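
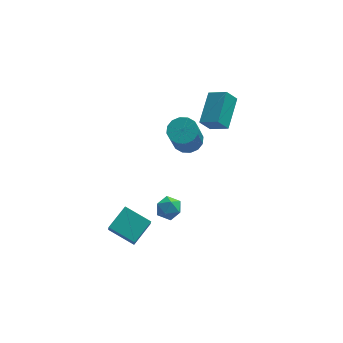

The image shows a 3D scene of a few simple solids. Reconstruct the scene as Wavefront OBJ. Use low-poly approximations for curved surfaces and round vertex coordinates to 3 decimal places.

v 0.613 0.832 2.977
v 1.274 1.173 3.297
v 0.888 0.21 5.123
v 0.227 -0.132 4.803
v 0.964 1.444 3.374
v 0.578 0.481 5.2
v 0.559 1.551 3.345
v 0.173 0.588 5.171
v 0.169 1.465 3.218
v -0.217 0.502 5.043
v -0.102 1.209 3.025
v -0.488 0.246 4.851
v -0.182 0.852 2.82
v -0.567 -0.111 4.646
v -0.048 0.49 2.657
v -0.434 -0.473 4.483
v 0.262 0.219 2.58
v -0.124 -0.744 4.406
v 0.667 0.112 2.609
v 0.281 -0.851 4.435
v 1.057 0.198 2.737
v 0.671 -0.765 4.562
v 1.328 0.454 2.929
v 0.942 -0.509 4.755
v 1.407 0.811 3.134
v 1.022 -0.152 4.96
v -1.284 -2.704 1.524
v -0.569 -2.604 1.45
v -1.091 -3.796 1.91
v -0.376 -3.696 1.836
v -0.742 -3.337 2.35
v -0.861 -2.663 2.112
v -0.799 -3.737 1.248
v -0.918 -3.063 1.01
v -0.27 -3.243 1.28
v -0.234 -2.995 1.961
v -1.426 -3.405 1.399
v -1.39 -3.157 2.08
v 2.071 3.011 1.466
v 1.49 2.897 2.235
v 2.773 4.712 2.248
v 2.192 4.599 3.017
v 2.928 2.401 2.023
v 2.347 2.288 2.792
v 3.63 4.103 2.805
v 3.049 3.989 3.574
v -2.436 -1.739 -2.987
v -2.446 -2.195 -2.258
v -3.663 -0.874 -2.461
v -3.672 -1.33 -1.732
v -1.488 -0.77 -2.368
v -1.497 -1.226 -1.639
v -2.714 0.095 -1.842
v -2.724 -0.361 -1.113
f 2 1 5
f 2 5 3
f 3 5 6
f 3 6 4
f 5 1 7
f 5 7 6
f 6 7 8
f 6 8 4
f 7 1 9
f 7 9 8
f 8 9 10
f 8 10 4
f 9 1 11
f 9 11 10
f 10 11 12
f 10 12 4
f 11 1 13
f 11 13 12
f 12 13 14
f 12 14 4
f 13 1 15
f 13 15 14
f 14 15 16
f 14 16 4
f 15 1 17
f 15 17 16
f 16 17 18
f 16 18 4
f 17 1 19
f 17 19 18
f 18 19 20
f 18 20 4
f 19 1 21
f 19 21 20
f 20 21 22
f 20 22 4
f 21 1 23
f 21 23 22
f 22 23 24
f 22 24 4
f 23 1 25
f 23 25 24
f 24 25 26
f 24 26 4
f 25 1 2
f 25 2 26
f 26 2 3
f 26 3 4
f 27 38 32
f 27 32 28
f 27 28 34
f 27 34 37
f 27 37 38
f 28 32 36
f 32 38 31
f 38 37 29
f 37 34 33
f 34 28 35
f 30 36 31
f 30 31 29
f 30 29 33
f 30 33 35
f 30 35 36
f 31 36 32
f 29 31 38
f 33 29 37
f 35 33 34
f 36 35 28
f 40 42 39
f 43 40 39
f 39 42 41
f 41 43 39
f 40 46 42
f 44 40 43
f 44 46 40
f 42 46 41
f 45 43 41
f 41 46 45
f 45 44 43
f 46 44 45
f 48 50 47
f 51 48 47
f 47 50 49
f 49 51 47
f 48 54 50
f 52 48 51
f 52 54 48
f 50 54 49
f 53 51 49
f 49 54 53
f 53 52 51
f 54 52 53



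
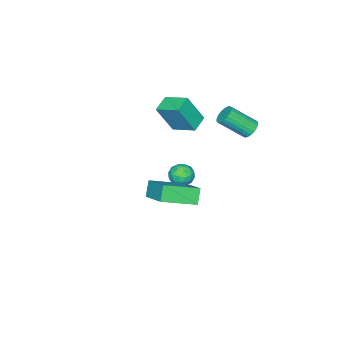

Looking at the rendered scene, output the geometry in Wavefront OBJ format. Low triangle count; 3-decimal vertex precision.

v -1.86 -2.39 -2.532
v -1.594 -2.743 -3.172
v -2.826 -3.197 -2.488
v -2.56 -3.55 -3.128
v -2.166 -3.609 -2.46
v -1.57 -3.111 -2.487
v -2.85 -2.829 -3.173
v -2.254 -2.331 -3.2
v -2.206 -3.014 -3.569
v -1.784 -3.496 -3.128
v -2.636 -2.444 -2.532
v -2.214 -2.926 -2.091
v -1.642 -2.496 -2.856
v -2.778 -3.444 -2.804
v -2.546 -3.479 -2.411
v -2.39 -3.687 -2.788
v -1.628 -2.712 -2.453
v -1.472 -2.919 -2.829
v -1.808 -3.428 -2.411
v -2.948 -3.021 -2.831
v -2.792 -3.228 -3.207
v -2.03 -2.253 -2.872
v -1.874 -2.461 -3.249
v -2.612 -2.512 -3.249
v -1.846 -2.863 -3.465
v -2.413 -3.337 -3.44
v -2.584 -2.913 -3.466
v -2.233 -2.62 -3.482
v -1.597 -3.146 -3.206
v -2.165 -3.62 -3.18
v -1.934 -3.655 -2.787
v -1.583 -3.362 -2.803
v -1.957 -3.306 -3.439
v -2.255 -2.32 -2.48
v -2.823 -2.794 -2.454
v -2.837 -2.578 -2.857
v -2.486 -2.285 -2.873
v -2.007 -2.603 -2.22
v -2.574 -3.077 -2.195
v -2.187 -3.32 -2.178
v -1.836 -3.027 -2.194
v -2.463 -2.634 -2.221
v 3.664 -0.497 1.912
v 4.47 1.078 2.908
v 2.18 0.666 1.275
v 2.986 2.241 2.27
v 4.194 -0.261 1.11
v 5 1.314 2.105
v 2.71 0.902 0.472
v 3.516 2.477 1.468
v -3.607 -4.031 0.651
v -2.973 -4.681 2.365
v -3.676 -2.573 1.229
v -3.042 -3.223 2.944
v -2.578 -3.857 0.336
v -1.944 -4.507 2.051
v -2.647 -2.399 0.915
v -2.013 -3.049 2.629
v -2.041 1.641 3.368
v -1.766 1.375 2.906
v -0.965 0.252 4.03
v -1.239 0.519 4.492
v -1.611 1.541 2.961
v -0.809 0.418 4.086
v -1.522 1.723 3.078
v -0.72 0.6 4.203
v -1.511 1.892 3.24
v -0.709 0.769 4.364
v -1.581 2.023 3.421
v -0.779 0.9 4.545
v -1.721 2.096 3.594
v -0.919 0.973 4.718
v -1.91 2.1 3.732
v -1.108 0.977 4.856
v -2.118 2.034 3.815
v -1.317 0.911 4.939
v -2.315 1.908 3.83
v -1.514 0.785 4.954
v -2.471 1.742 3.774
v -1.669 0.619 4.899
v -2.56 1.56 3.657
v -1.758 0.437 4.782
v -2.571 1.391 3.496
v -1.769 0.268 4.62
v -2.501 1.26 3.315
v -1.699 0.137 4.439
v -2.361 1.187 3.142
v -1.559 0.064 4.266
v -2.172 1.183 3.004
v -1.37 0.06 4.128
v -1.963 1.249 2.921
v -1.162 0.126 4.045
f 1 38 17
f 38 12 41
f 17 41 6
f 38 41 17
f 1 17 13
f 17 6 18
f 13 18 2
f 17 18 13
f 1 13 22
f 13 2 23
f 22 23 8
f 13 23 22
f 1 22 34
f 22 8 37
f 34 37 11
f 22 37 34
f 1 34 38
f 34 11 42
f 38 42 12
f 34 42 38
f 2 18 29
f 18 6 32
f 29 32 10
f 18 32 29
f 6 41 19
f 41 12 40
f 19 40 5
f 41 40 19
f 12 42 39
f 42 11 35
f 39 35 3
f 42 35 39
f 11 37 36
f 37 8 24
f 36 24 7
f 37 24 36
f 8 23 28
f 23 2 25
f 28 25 9
f 23 25 28
f 4 30 16
f 30 10 31
f 16 31 5
f 30 31 16
f 4 16 14
f 16 5 15
f 14 15 3
f 16 15 14
f 4 14 21
f 14 3 20
f 21 20 7
f 14 20 21
f 4 21 26
f 21 7 27
f 26 27 9
f 21 27 26
f 4 26 30
f 26 9 33
f 30 33 10
f 26 33 30
f 5 31 19
f 31 10 32
f 19 32 6
f 31 32 19
f 3 15 39
f 15 5 40
f 39 40 12
f 15 40 39
f 7 20 36
f 20 3 35
f 36 35 11
f 20 35 36
f 9 27 28
f 27 7 24
f 28 24 8
f 27 24 28
f 10 33 29
f 33 9 25
f 29 25 2
f 33 25 29
f 44 46 43
f 47 44 43
f 43 46 45
f 45 47 43
f 44 50 46
f 48 44 47
f 48 50 44
f 46 50 45
f 49 47 45
f 45 50 49
f 49 48 47
f 50 48 49
f 52 54 51
f 55 52 51
f 51 54 53
f 53 55 51
f 52 58 54
f 56 52 55
f 56 58 52
f 54 58 53
f 57 55 53
f 53 58 57
f 57 56 55
f 58 56 57
f 60 59 63
f 60 63 61
f 61 63 64
f 61 64 62
f 63 59 65
f 63 65 64
f 64 65 66
f 64 66 62
f 65 59 67
f 65 67 66
f 66 67 68
f 66 68 62
f 67 59 69
f 67 69 68
f 68 69 70
f 68 70 62
f 69 59 71
f 69 71 70
f 70 71 72
f 70 72 62
f 71 59 73
f 71 73 72
f 72 73 74
f 72 74 62
f 73 59 75
f 73 75 74
f 74 75 76
f 74 76 62
f 75 59 77
f 75 77 76
f 76 77 78
f 76 78 62
f 77 59 79
f 77 79 78
f 78 79 80
f 78 80 62
f 79 59 81
f 79 81 80
f 80 81 82
f 80 82 62
f 81 59 83
f 81 83 82
f 82 83 84
f 82 84 62
f 83 59 85
f 83 85 84
f 84 85 86
f 84 86 62
f 85 59 87
f 85 87 86
f 86 87 88
f 86 88 62
f 87 59 89
f 87 89 88
f 88 89 90
f 88 90 62
f 89 59 91
f 89 91 90
f 90 91 92
f 90 92 62
f 91 59 60
f 91 60 92
f 92 60 61
f 92 61 62



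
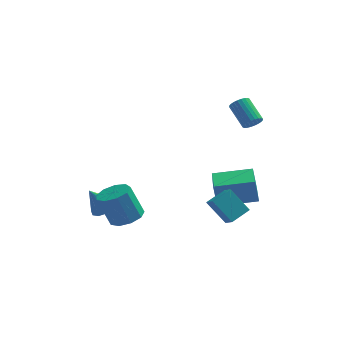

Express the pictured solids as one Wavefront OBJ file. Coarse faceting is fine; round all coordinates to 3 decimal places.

v 2.826 -0.134 -2.11
v 2.62 -0.031 -0.871
v 2.646 1.648 -2.288
v 2.44 1.751 -1.049
v 4.74 0.089 -1.811
v 4.534 0.192 -0.572
v 4.56 1.871 -1.989
v 4.354 1.974 -0.75
v -2.219 -1.877 -1.363
v -1.609 -1.918 -1.022
v -2.881 -2.043 -0.197
v -1.729 -1.503 -1.031
v -2.037 -1.23 -1.166
v -2.414 -1.204 -1.377
v -2.717 -1.436 -1.582
v -2.829 -1.835 -1.703
v -2.709 -2.251 -1.694
v -2.402 -2.523 -1.559
v -2.025 -2.549 -1.348
v -1.722 -2.318 -1.143
v 4.326 1.69 2.504
v 4.568 2.093 2.26
v 3.877 3.013 3.092
v 3.634 2.61 3.336
v 4.399 2.071 2.143
v 3.708 2.991 2.975
v 4.218 1.991 2.082
v 3.527 2.911 2.913
v 4.054 1.865 2.084
v 3.363 2.786 2.916
v 3.931 1.713 2.151
v 3.24 2.633 2.982
v 3.869 1.557 2.271
v 3.177 2.477 3.103
v 3.875 1.421 2.427
v 3.184 2.342 3.259
v 3.951 1.326 2.595
v 3.259 2.247 3.426
v 4.083 1.287 2.748
v 3.392 2.207 3.58
v 4.252 1.309 2.865
v 3.561 2.229 3.697
v 4.433 1.389 2.927
v 3.742 2.309 3.758
v 4.597 1.514 2.924
v 3.906 2.435 3.756
v 4.72 1.667 2.858
v 4.029 2.587 3.689
v 4.783 1.823 2.737
v 4.091 2.743 3.569
v 4.776 1.958 2.581
v 4.085 2.879 3.413
v 4.701 2.053 2.414
v 4.009 2.974 3.245
v 2.851 -3.932 0.579
v 3.583 -3.237 0.964
v 2.531 -3.342 0.125
v 3.262 -2.647 0.51
v 3.738 -4.273 -0.49
v 4.469 -3.578 -0.105
v 3.417 -3.683 -0.944
v 4.149 -2.988 -0.559
v -1.001 -3.438 -0.976
v -0.321 -3.844 -0.695
v -0.939 -3.808 0.856
v -1.619 -3.402 0.576
v -0.234 -3.276 -0.674
v -0.852 -3.24 0.877
v -0.506 -2.784 -0.793
v -1.124 -2.749 0.758
v -1.01 -2.598 -0.998
v -1.627 -2.562 0.553
v -1.509 -2.805 -1.192
v -2.127 -2.769 0.359
v -1.771 -3.308 -1.285
v -2.389 -3.272 0.266
v -1.673 -3.872 -1.233
v -2.29 -3.836 0.318
v -1.26 -4.232 -1.06
v -1.878 -4.197 0.491
v -0.726 -4.221 -0.848
v -1.344 -4.186 0.703
f 2 4 1
f 5 2 1
f 1 4 3
f 3 5 1
f 2 8 4
f 6 2 5
f 6 8 2
f 4 8 3
f 7 5 3
f 3 8 7
f 7 6 5
f 8 6 7
f 10 9 12
f 10 12 11
f 12 9 13
f 12 13 11
f 13 9 14
f 13 14 11
f 14 9 15
f 14 15 11
f 15 9 16
f 15 16 11
f 16 9 17
f 16 17 11
f 17 9 18
f 17 18 11
f 18 9 19
f 18 19 11
f 19 9 20
f 19 20 11
f 20 9 10
f 20 10 11
f 22 21 25
f 22 25 23
f 23 25 26
f 23 26 24
f 25 21 27
f 25 27 26
f 26 27 28
f 26 28 24
f 27 21 29
f 27 29 28
f 28 29 30
f 28 30 24
f 29 21 31
f 29 31 30
f 30 31 32
f 30 32 24
f 31 21 33
f 31 33 32
f 32 33 34
f 32 34 24
f 33 21 35
f 33 35 34
f 34 35 36
f 34 36 24
f 35 21 37
f 35 37 36
f 36 37 38
f 36 38 24
f 37 21 39
f 37 39 38
f 38 39 40
f 38 40 24
f 39 21 41
f 39 41 40
f 40 41 42
f 40 42 24
f 41 21 43
f 41 43 42
f 42 43 44
f 42 44 24
f 43 21 45
f 43 45 44
f 44 45 46
f 44 46 24
f 45 21 47
f 45 47 46
f 46 47 48
f 46 48 24
f 47 21 49
f 47 49 48
f 48 49 50
f 48 50 24
f 49 21 51
f 49 51 50
f 50 51 52
f 50 52 24
f 51 21 53
f 51 53 52
f 52 53 54
f 52 54 24
f 53 21 22
f 53 22 54
f 54 22 23
f 54 23 24
f 56 58 55
f 59 56 55
f 55 58 57
f 57 59 55
f 56 62 58
f 60 56 59
f 60 62 56
f 58 62 57
f 61 59 57
f 57 62 61
f 61 60 59
f 62 60 61
f 64 63 67
f 64 67 65
f 65 67 68
f 65 68 66
f 67 63 69
f 67 69 68
f 68 69 70
f 68 70 66
f 69 63 71
f 69 71 70
f 70 71 72
f 70 72 66
f 71 63 73
f 71 73 72
f 72 73 74
f 72 74 66
f 73 63 75
f 73 75 74
f 74 75 76
f 74 76 66
f 75 63 77
f 75 77 76
f 76 77 78
f 76 78 66
f 77 63 79
f 77 79 78
f 78 79 80
f 78 80 66
f 79 63 81
f 79 81 80
f 80 81 82
f 80 82 66
f 81 63 64
f 81 64 82
f 82 64 65
f 82 65 66



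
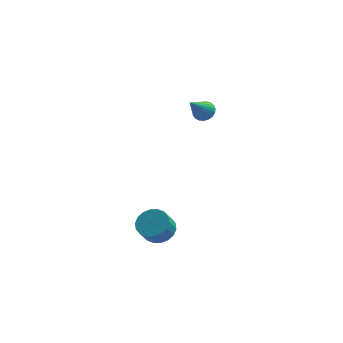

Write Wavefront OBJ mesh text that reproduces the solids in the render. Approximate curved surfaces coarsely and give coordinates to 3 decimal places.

v 1.333 -2.4 -2.727
v 2.221 -2.577 -2.515
v 1.896 -3.116 -1.601
v 1.007 -2.94 -1.813
v 2.151 -2.215 -2.326
v 1.826 -2.754 -1.412
v 1.919 -1.89 -2.217
v 1.594 -2.429 -1.303
v 1.571 -1.666 -2.209
v 1.246 -2.205 -1.295
v 1.176 -1.588 -2.303
v 0.851 -2.127 -1.389
v 0.812 -1.67 -2.481
v 0.487 -2.209 -1.567
v 0.551 -1.897 -2.708
v 0.225 -2.437 -1.794
v 0.444 -2.224 -2.939
v 0.119 -2.763 -2.025
v 0.514 -2.586 -3.128
v 0.189 -3.125 -2.214
v 0.746 -2.911 -3.237
v 0.421 -3.45 -2.323
v 1.094 -3.135 -3.245
v 0.769 -3.674 -2.331
v 1.489 -3.213 -3.151
v 1.164 -3.752 -2.237
v 1.853 -3.131 -2.973
v 1.528 -3.67 -2.059
v 2.115 -2.903 -2.746
v 1.789 -3.443 -1.832
v 3.225 4.503 1.89
v 3.846 4.434 2.158
v 2.515 3.417 3.25
v 3.749 4.664 2.292
v 3.562 4.866 2.356
v 3.317 5.006 2.339
v 3.055 5.058 2.245
v 2.823 5.015 2.089
v 2.661 4.883 1.899
v 2.596 4.686 1.707
v 2.639 4.457 1.547
v 2.784 4.236 1.446
v 3.005 4.061 1.422
v 3.264 3.963 1.479
v 3.517 3.958 1.607
v 3.718 4.048 1.783
v 3.835 4.216 1.979
f 2 1 5
f 2 5 3
f 3 5 6
f 3 6 4
f 5 1 7
f 5 7 6
f 6 7 8
f 6 8 4
f 7 1 9
f 7 9 8
f 8 9 10
f 8 10 4
f 9 1 11
f 9 11 10
f 10 11 12
f 10 12 4
f 11 1 13
f 11 13 12
f 12 13 14
f 12 14 4
f 13 1 15
f 13 15 14
f 14 15 16
f 14 16 4
f 15 1 17
f 15 17 16
f 16 17 18
f 16 18 4
f 17 1 19
f 17 19 18
f 18 19 20
f 18 20 4
f 19 1 21
f 19 21 20
f 20 21 22
f 20 22 4
f 21 1 23
f 21 23 22
f 22 23 24
f 22 24 4
f 23 1 25
f 23 25 24
f 24 25 26
f 24 26 4
f 25 1 27
f 25 27 26
f 26 27 28
f 26 28 4
f 27 1 29
f 27 29 28
f 28 29 30
f 28 30 4
f 29 1 2
f 29 2 30
f 30 2 3
f 30 3 4
f 32 31 34
f 32 34 33
f 34 31 35
f 34 35 33
f 35 31 36
f 35 36 33
f 36 31 37
f 36 37 33
f 37 31 38
f 37 38 33
f 38 31 39
f 38 39 33
f 39 31 40
f 39 40 33
f 40 31 41
f 40 41 33
f 41 31 42
f 41 42 33
f 42 31 43
f 42 43 33
f 43 31 44
f 43 44 33
f 44 31 45
f 44 45 33
f 45 31 46
f 45 46 33
f 46 31 47
f 46 47 33
f 47 31 32
f 47 32 33



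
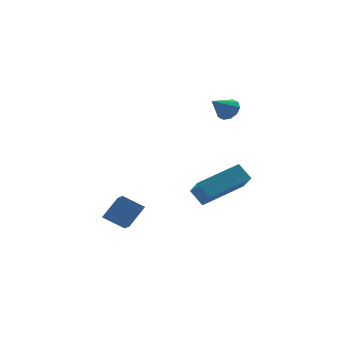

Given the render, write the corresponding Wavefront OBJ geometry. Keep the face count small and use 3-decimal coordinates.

v -1.544 -1.881 -3.815
v -2.486 -1.764 -3.22
v -1.781 -0.524 -4.458
v -2.723 -0.407 -3.863
v -0.897 -1.333 -2.897
v -1.839 -1.216 -2.302
v -1.134 0.024 -3.54
v -2.076 0.141 -2.945
v 2.619 1.112 1.892
v 2.826 1.405 2.386
v 1.901 0.448 2.588
v 2.526 1.593 2.255
v 2.262 1.597 1.986
v 2.134 1.416 1.681
v 2.192 1.118 1.457
v 2.413 0.818 1.399
v 2.712 0.63 1.529
v 2.976 0.626 1.798
v 3.104 0.807 2.103
v 3.047 1.105 2.328
v 0.993 -0.918 -2.131
v 1.274 -1.962 -1.29
v 2.736 0.122 -1.422
v 3.017 -0.922 -0.582
v 1.503 -1.318 -2.798
v 1.784 -2.362 -1.958
v 3.246 -0.278 -2.09
v 3.527 -1.322 -1.249
f 2 4 1
f 5 2 1
f 1 4 3
f 3 5 1
f 2 8 4
f 6 2 5
f 6 8 2
f 4 8 3
f 7 5 3
f 3 8 7
f 7 6 5
f 8 6 7
f 10 9 12
f 10 12 11
f 12 9 13
f 12 13 11
f 13 9 14
f 13 14 11
f 14 9 15
f 14 15 11
f 15 9 16
f 15 16 11
f 16 9 17
f 16 17 11
f 17 9 18
f 17 18 11
f 18 9 19
f 18 19 11
f 19 9 20
f 19 20 11
f 20 9 10
f 20 10 11
f 22 24 21
f 25 22 21
f 21 24 23
f 23 25 21
f 22 28 24
f 26 22 25
f 26 28 22
f 24 28 23
f 27 25 23
f 23 28 27
f 27 26 25
f 28 26 27



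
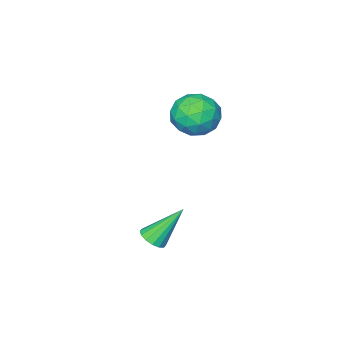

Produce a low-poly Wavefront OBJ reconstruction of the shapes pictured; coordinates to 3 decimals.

v -0.663 2.723 -0.781
v -0.288 3.145 -0.7
v -1.597 3.277 0.641
v -0.494 3.258 -0.879
v -0.744 3.228 -1.032
v -0.973 3.062 -1.118
v -1.118 2.806 -1.113
v -1.142 2.527 -1.02
v -1.037 2.3 -0.862
v -0.831 2.187 -0.683
v -0.581 2.217 -0.53
v -0.352 2.383 -0.445
v -0.207 2.64 -0.449
v -0.183 2.919 -0.542
v -4.113 1.928 4.629
v -3.527 2.566 4.131
v -3.573 0.714 3.709
v -2.987 1.352 3.211
v -2.787 1.129 4.164
v -3.121 1.879 4.733
v -3.979 1.401 3.107
v -4.313 2.151 3.676
v -3.444 2.24 3.191
v -2.707 2.072 3.845
v -4.393 1.208 3.995
v -3.656 1.04 4.649
v -3.867 2.354 4.461
v -3.233 0.926 3.379
v -3.115 0.795 3.939
v -2.771 1.17 3.647
v -3.629 1.95 4.814
v -3.284 2.325 4.522
v -2.85 1.48 4.542
v -3.816 0.955 3.318
v -3.471 1.33 3.026
v -4.329 2.11 4.193
v -3.985 2.485 3.901
v -4.25 1.8 3.298
v -3.474 2.537 3.616
v -3.156 1.823 3.075
v -3.74 1.852 3.014
v -3.936 2.293 3.348
v -3.041 2.438 4
v -2.724 1.724 3.459
v -2.606 1.593 4.019
v -2.802 2.035 4.354
v -2.992 2.246 3.447
v -4.376 1.556 4.381
v -4.059 0.842 3.84
v -4.298 1.245 3.486
v -4.494 1.687 3.821
v -3.944 1.457 4.765
v -3.626 0.743 4.224
v -3.164 0.987 4.492
v -3.36 1.428 4.826
v -4.108 1.034 4.393
f 2 1 4
f 2 4 3
f 4 1 5
f 4 5 3
f 5 1 6
f 5 6 3
f 6 1 7
f 6 7 3
f 7 1 8
f 7 8 3
f 8 1 9
f 8 9 3
f 9 1 10
f 9 10 3
f 10 1 11
f 10 11 3
f 11 1 12
f 11 12 3
f 12 1 13
f 12 13 3
f 13 1 14
f 13 14 3
f 14 1 2
f 14 2 3
f 15 52 31
f 52 26 55
f 31 55 20
f 52 55 31
f 15 31 27
f 31 20 32
f 27 32 16
f 31 32 27
f 15 27 36
f 27 16 37
f 36 37 22
f 27 37 36
f 15 36 48
f 36 22 51
f 48 51 25
f 36 51 48
f 15 48 52
f 48 25 56
f 52 56 26
f 48 56 52
f 16 32 43
f 32 20 46
f 43 46 24
f 32 46 43
f 20 55 33
f 55 26 54
f 33 54 19
f 55 54 33
f 26 56 53
f 56 25 49
f 53 49 17
f 56 49 53
f 25 51 50
f 51 22 38
f 50 38 21
f 51 38 50
f 22 37 42
f 37 16 39
f 42 39 23
f 37 39 42
f 18 44 30
f 44 24 45
f 30 45 19
f 44 45 30
f 18 30 28
f 30 19 29
f 28 29 17
f 30 29 28
f 18 28 35
f 28 17 34
f 35 34 21
f 28 34 35
f 18 35 40
f 35 21 41
f 40 41 23
f 35 41 40
f 18 40 44
f 40 23 47
f 44 47 24
f 40 47 44
f 19 45 33
f 45 24 46
f 33 46 20
f 45 46 33
f 17 29 53
f 29 19 54
f 53 54 26
f 29 54 53
f 21 34 50
f 34 17 49
f 50 49 25
f 34 49 50
f 23 41 42
f 41 21 38
f 42 38 22
f 41 38 42
f 24 47 43
f 47 23 39
f 43 39 16
f 47 39 43



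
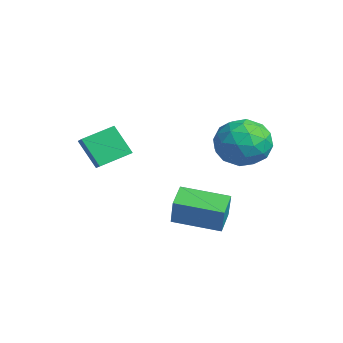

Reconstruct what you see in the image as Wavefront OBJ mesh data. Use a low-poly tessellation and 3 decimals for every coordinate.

v -0.279 1.658 -4.182
v 0.311 1.546 -2.962
v 0.666 3.289 -4.49
v 1.256 3.177 -3.27
v 0.504 1.123 -4.61
v 1.094 1.011 -3.39
v 1.449 2.754 -4.918
v 2.039 2.642 -3.698
v 0.317 3.552 -0.801
v 0.944 4.523 -0.85
v 1.836 2.597 -0.27
v 2.463 3.568 -0.319
v 1.657 3.442 0.5
v 0.718 4.032 0.172
v 2.062 3.088 -1.292
v 1.123 3.678 -1.62
v 2.022 4.236 -1.154
v 1.772 4.454 -0.046
v 1.008 2.666 -1.074
v 0.758 2.884 0.034
v 0.497 4.121 -0.872
v 2.283 2.999 -0.248
v 1.809 2.925 0.234
v 2.178 3.495 0.205
v 0.364 3.833 -0.271
v 0.733 4.403 -0.3
v 1.152 3.768 0.494
v 2.047 2.717 -0.82
v 2.416 3.287 -0.849
v 0.602 3.625 -1.325
v 0.971 4.195 -1.354
v 1.628 3.352 -1.614
v 1.5 4.523 -1.08
v 2.393 3.962 -0.768
v 2.157 3.68 -1.34
v 1.605 4.027 -1.533
v 1.353 4.651 -0.429
v 2.246 4.09 -0.117
v 1.772 4.016 0.365
v 1.22 4.363 0.172
v 1.987 4.483 -0.607
v 0.534 3.03 -1.003
v 1.427 2.469 -0.691
v 1.56 2.757 -1.292
v 1.008 3.104 -1.485
v 0.387 3.158 -0.352
v 1.28 2.597 -0.04
v 1.175 3.093 0.413
v 0.623 3.44 0.22
v 0.793 2.637 -0.513
v -2.227 -0.917 -2.724
v -2.899 -1.42 -1.53
v -2.368 0.384 -2.256
v -3.04 -0.119 -1.061
v -1.46 -0.981 -2.319
v -2.132 -1.484 -1.124
v -1.601 0.32 -1.85
v -2.273 -0.183 -0.656
f 2 4 1
f 5 2 1
f 1 4 3
f 3 5 1
f 2 8 4
f 6 2 5
f 6 8 2
f 4 8 3
f 7 5 3
f 3 8 7
f 7 6 5
f 8 6 7
f 9 46 25
f 46 20 49
f 25 49 14
f 46 49 25
f 9 25 21
f 25 14 26
f 21 26 10
f 25 26 21
f 9 21 30
f 21 10 31
f 30 31 16
f 21 31 30
f 9 30 42
f 30 16 45
f 42 45 19
f 30 45 42
f 9 42 46
f 42 19 50
f 46 50 20
f 42 50 46
f 10 26 37
f 26 14 40
f 37 40 18
f 26 40 37
f 14 49 27
f 49 20 48
f 27 48 13
f 49 48 27
f 20 50 47
f 50 19 43
f 47 43 11
f 50 43 47
f 19 45 44
f 45 16 32
f 44 32 15
f 45 32 44
f 16 31 36
f 31 10 33
f 36 33 17
f 31 33 36
f 12 38 24
f 38 18 39
f 24 39 13
f 38 39 24
f 12 24 22
f 24 13 23
f 22 23 11
f 24 23 22
f 12 22 29
f 22 11 28
f 29 28 15
f 22 28 29
f 12 29 34
f 29 15 35
f 34 35 17
f 29 35 34
f 12 34 38
f 34 17 41
f 38 41 18
f 34 41 38
f 13 39 27
f 39 18 40
f 27 40 14
f 39 40 27
f 11 23 47
f 23 13 48
f 47 48 20
f 23 48 47
f 15 28 44
f 28 11 43
f 44 43 19
f 28 43 44
f 17 35 36
f 35 15 32
f 36 32 16
f 35 32 36
f 18 41 37
f 41 17 33
f 37 33 10
f 41 33 37
f 52 54 51
f 55 52 51
f 51 54 53
f 53 55 51
f 52 58 54
f 56 52 55
f 56 58 52
f 54 58 53
f 57 55 53
f 53 58 57
f 57 56 55
f 58 56 57



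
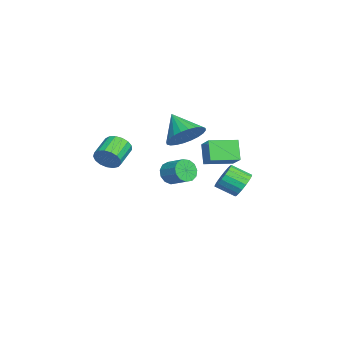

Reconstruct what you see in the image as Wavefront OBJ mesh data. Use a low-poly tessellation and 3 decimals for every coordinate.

v -2.247 3.784 -3.604
v -1.794 4.073 -2.998
v -1.94 3.025 -2.39
v -2.393 2.736 -2.996
v -2.127 4.173 -2.904
v -2.274 3.126 -2.296
v -2.484 4.197 -2.949
v -2.63 3.15 -2.341
v -2.794 4.139 -3.124
v -2.94 3.091 -2.516
v -2.996 4.01 -3.394
v -3.142 2.963 -2.786
v -3.049 3.837 -3.705
v -3.195 2.789 -3.097
v -2.943 3.653 -3.997
v -3.089 2.605 -3.389
v -2.7 3.495 -4.21
v -2.846 2.447 -3.602
v -2.366 3.394 -4.304
v -2.513 2.347 -3.696
v -2.01 3.37 -4.259
v -2.156 2.323 -3.651
v -1.7 3.429 -4.084
v -1.846 2.381 -3.476
v -1.498 3.557 -3.814
v -1.644 2.51 -3.206
v -1.445 3.731 -3.503
v -1.591 2.683 -2.895
v -1.551 3.915 -3.211
v -1.697 2.867 -2.603
v -1.616 0.919 0.074
v -1.127 1.434 0.902
v -2.644 0.141 1.166
v -1.438 1.708 0.805
v -1.775 1.863 0.597
v -2.088 1.873 0.309
v -2.329 1.738 -0.014
v -2.462 1.479 -0.324
v -2.466 1.134 -0.573
v -2.34 0.757 -0.724
v -2.104 0.405 -0.753
v -1.793 0.13 -0.656
v -1.456 -0.024 -0.448
v -1.143 -0.034 -0.161
v -0.902 0.1 0.163
v -0.769 0.36 0.473
v -0.766 0.704 0.722
v -0.891 1.082 0.873
v 4.323 -2.452 1.081
v 4.652 -2.232 1.67
v 3.546 -1.808 2.129
v 3.217 -2.028 1.539
v 4.669 -1.963 1.463
v 3.562 -1.54 1.921
v 4.606 -1.807 1.168
v 3.5 -1.383 1.626
v 4.479 -1.798 0.853
v 3.373 -1.374 1.311
v 4.316 -1.939 0.59
v 3.21 -1.515 1.048
v 4.155 -2.197 0.44
v 3.049 -1.774 0.898
v 4.032 -2.514 0.436
v 2.926 -2.091 0.895
v 3.976 -2.817 0.58
v 2.87 -2.393 1.039
v 3.999 -3.036 0.839
v 2.893 -2.612 1.298
v 4.097 -3.121 1.153
v 2.991 -2.697 1.612
v 4.246 -3.053 1.451
v 3.14 -2.629 1.909
v 4.413 -2.847 1.664
v 3.307 -2.423 2.122
v 4.559 -2.551 1.743
v 3.453 -2.127 2.201
v 3.103 0.426 -0.317
v 3.642 0.17 -0.644
v 4.296 0.918 -0.149
v 3.757 1.174 0.177
v 3.499 0.445 -0.87
v 4.153 1.193 -0.375
v 3.23 0.713 -0.92
v 3.885 1.461 -0.426
v 2.921 0.891 -0.779
v 3.576 1.639 -0.285
v 2.67 0.921 -0.492
v 3.324 1.668 0.003
v 2.556 0.793 -0.149
v 3.21 1.541 0.346
v 2.616 0.55 0.141
v 3.27 1.297 0.635
v 2.83 0.267 0.285
v 3.485 1.014 0.779
v 3.131 0.034 0.238
v 3.786 0.782 0.732
v 3.423 -0.074 0.014
v 4.078 0.674 0.509
v 3.613 -0.023 -0.314
v 4.268 0.725 0.18
v -2.984 1.624 -1.08
v -1.971 2.011 -0.345
v -3.45 3.097 -1.213
v -2.437 3.484 -0.478
v -2.263 1.756 -2.142
v -1.25 2.143 -1.407
v -2.729 3.229 -2.275
v -1.716 3.616 -1.54
f 2 1 5
f 2 5 3
f 3 5 6
f 3 6 4
f 5 1 7
f 5 7 6
f 6 7 8
f 6 8 4
f 7 1 9
f 7 9 8
f 8 9 10
f 8 10 4
f 9 1 11
f 9 11 10
f 10 11 12
f 10 12 4
f 11 1 13
f 11 13 12
f 12 13 14
f 12 14 4
f 13 1 15
f 13 15 14
f 14 15 16
f 14 16 4
f 15 1 17
f 15 17 16
f 16 17 18
f 16 18 4
f 17 1 19
f 17 19 18
f 18 19 20
f 18 20 4
f 19 1 21
f 19 21 20
f 20 21 22
f 20 22 4
f 21 1 23
f 21 23 22
f 22 23 24
f 22 24 4
f 23 1 25
f 23 25 24
f 24 25 26
f 24 26 4
f 25 1 27
f 25 27 26
f 26 27 28
f 26 28 4
f 27 1 29
f 27 29 28
f 28 29 30
f 28 30 4
f 29 1 2
f 29 2 30
f 30 2 3
f 30 3 4
f 32 31 34
f 32 34 33
f 34 31 35
f 34 35 33
f 35 31 36
f 35 36 33
f 36 31 37
f 36 37 33
f 37 31 38
f 37 38 33
f 38 31 39
f 38 39 33
f 39 31 40
f 39 40 33
f 40 31 41
f 40 41 33
f 41 31 42
f 41 42 33
f 42 31 43
f 42 43 33
f 43 31 44
f 43 44 33
f 44 31 45
f 44 45 33
f 45 31 46
f 45 46 33
f 46 31 47
f 46 47 33
f 47 31 48
f 47 48 33
f 48 31 32
f 48 32 33
f 50 49 53
f 50 53 51
f 51 53 54
f 51 54 52
f 53 49 55
f 53 55 54
f 54 55 56
f 54 56 52
f 55 49 57
f 55 57 56
f 56 57 58
f 56 58 52
f 57 49 59
f 57 59 58
f 58 59 60
f 58 60 52
f 59 49 61
f 59 61 60
f 60 61 62
f 60 62 52
f 61 49 63
f 61 63 62
f 62 63 64
f 62 64 52
f 63 49 65
f 63 65 64
f 64 65 66
f 64 66 52
f 65 49 67
f 65 67 66
f 66 67 68
f 66 68 52
f 67 49 69
f 67 69 68
f 68 69 70
f 68 70 52
f 69 49 71
f 69 71 70
f 70 71 72
f 70 72 52
f 71 49 73
f 71 73 72
f 72 73 74
f 72 74 52
f 73 49 75
f 73 75 74
f 74 75 76
f 74 76 52
f 75 49 50
f 75 50 76
f 76 50 51
f 76 51 52
f 78 77 81
f 78 81 79
f 79 81 82
f 79 82 80
f 81 77 83
f 81 83 82
f 82 83 84
f 82 84 80
f 83 77 85
f 83 85 84
f 84 85 86
f 84 86 80
f 85 77 87
f 85 87 86
f 86 87 88
f 86 88 80
f 87 77 89
f 87 89 88
f 88 89 90
f 88 90 80
f 89 77 91
f 89 91 90
f 90 91 92
f 90 92 80
f 91 77 93
f 91 93 92
f 92 93 94
f 92 94 80
f 93 77 95
f 93 95 94
f 94 95 96
f 94 96 80
f 95 77 97
f 95 97 96
f 96 97 98
f 96 98 80
f 97 77 99
f 97 99 98
f 98 99 100
f 98 100 80
f 99 77 78
f 99 78 100
f 100 78 79
f 100 79 80
f 102 104 101
f 105 102 101
f 101 104 103
f 103 105 101
f 102 108 104
f 106 102 105
f 106 108 102
f 104 108 103
f 107 105 103
f 103 108 107
f 107 106 105
f 108 106 107



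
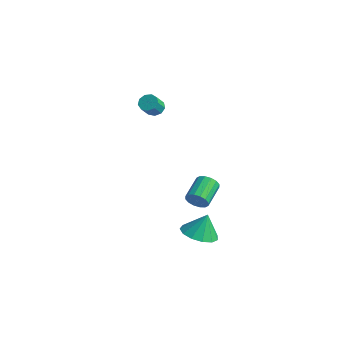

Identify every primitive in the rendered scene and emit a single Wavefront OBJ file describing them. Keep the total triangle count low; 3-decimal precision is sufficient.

v -3.435 1.306 1.027
v -2.873 1.289 0.848
v -2.643 0.616 1.634
v -3.205 0.634 1.813
v -2.923 1.586 1.116
v -2.694 0.913 1.903
v -3.213 1.752 1.343
v -2.983 1.08 2.13
v -3.606 1.71 1.421
v -3.377 1.037 2.208
v -3.92 1.478 1.315
v -3.69 0.806 2.102
v -4.006 1.167 1.074
v -3.777 0.494 1.861
v -3.825 0.92 0.811
v -3.596 0.248 1.597
v -3.462 0.854 0.648
v -3.232 0.182 1.435
v -3.086 1 0.663
v -2.856 0.328 1.45
v 3.691 -1.632 -3.927
v 4.736 -1.651 -4.029
v 3.829 -1.168 -2.613
v 4.561 -1.113 -4.202
v 4.11 -0.739 -4.286
v 3.526 -0.649 -4.257
v 2.995 -0.871 -4.123
v 2.684 -1.335 -3.926
v 2.693 -1.893 -3.73
v 3.019 -2.368 -3.596
v 3.559 -2.61 -3.567
v 4.14 -2.541 -3.652
v 4.579 -2.183 -3.825
v 4.239 -2.264 -0.822
v 4.5 -1.931 -1.316
v 3.902 -0.683 -0.791
v 3.641 -1.016 -0.298
v 4.198 -2.029 -1.427
v 3.6 -0.782 -0.902
v 3.907 -2.19 -1.376
v 3.309 -0.943 -0.851
v 3.705 -2.371 -1.177
v 3.107 -1.123 -0.652
v 3.646 -2.523 -0.882
v 3.048 -1.275 -0.357
v 3.746 -2.606 -0.572
v 3.148 -1.358 -0.047
v 3.978 -2.597 -0.329
v 3.38 -1.349 0.196
v 4.28 -2.498 -0.218
v 3.682 -1.251 0.307
v 4.571 -2.337 -0.269
v 3.973 -1.09 0.256
v 4.773 -2.157 -0.468
v 4.175 -0.909 0.057
v 4.832 -2.005 -0.763
v 4.234 -0.757 -0.238
v 4.732 -1.922 -1.073
v 4.134 -0.674 -0.548
f 2 1 5
f 2 5 3
f 3 5 6
f 3 6 4
f 5 1 7
f 5 7 6
f 6 7 8
f 6 8 4
f 7 1 9
f 7 9 8
f 8 9 10
f 8 10 4
f 9 1 11
f 9 11 10
f 10 11 12
f 10 12 4
f 11 1 13
f 11 13 12
f 12 13 14
f 12 14 4
f 13 1 15
f 13 15 14
f 14 15 16
f 14 16 4
f 15 1 17
f 15 17 16
f 16 17 18
f 16 18 4
f 17 1 19
f 17 19 18
f 18 19 20
f 18 20 4
f 19 1 2
f 19 2 20
f 20 2 3
f 20 3 4
f 22 21 24
f 22 24 23
f 24 21 25
f 24 25 23
f 25 21 26
f 25 26 23
f 26 21 27
f 26 27 23
f 27 21 28
f 27 28 23
f 28 21 29
f 28 29 23
f 29 21 30
f 29 30 23
f 30 21 31
f 30 31 23
f 31 21 32
f 31 32 23
f 32 21 33
f 32 33 23
f 33 21 22
f 33 22 23
f 35 34 38
f 35 38 36
f 36 38 39
f 36 39 37
f 38 34 40
f 38 40 39
f 39 40 41
f 39 41 37
f 40 34 42
f 40 42 41
f 41 42 43
f 41 43 37
f 42 34 44
f 42 44 43
f 43 44 45
f 43 45 37
f 44 34 46
f 44 46 45
f 45 46 47
f 45 47 37
f 46 34 48
f 46 48 47
f 47 48 49
f 47 49 37
f 48 34 50
f 48 50 49
f 49 50 51
f 49 51 37
f 50 34 52
f 50 52 51
f 51 52 53
f 51 53 37
f 52 34 54
f 52 54 53
f 53 54 55
f 53 55 37
f 54 34 56
f 54 56 55
f 55 56 57
f 55 57 37
f 56 34 58
f 56 58 57
f 57 58 59
f 57 59 37
f 58 34 35
f 58 35 59
f 59 35 36
f 59 36 37



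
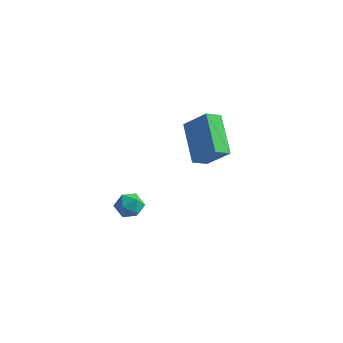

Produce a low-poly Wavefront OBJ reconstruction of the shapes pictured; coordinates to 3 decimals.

v 1.126 0.586 1.838
v 2.232 0.53 2.937
v 1.569 1.226 1.425
v 2.674 1.17 2.524
v 2.206 -0.91 0.676
v 3.311 -0.966 1.775
v 2.648 -0.27 0.263
v 3.754 -0.326 1.362
v -1.127 0.352 -4.233
v -0.52 0.05 -3.895
v -1.8 -0.61 -3.885
v -1.193 -0.912 -3.547
v -1.514 -0.288 -3.263
v -1.098 0.307 -3.478
v -1.222 -0.867 -4.302
v -0.806 -0.272 -4.517
v -0.58 -0.703 -3.938
v -0.759 -0.345 -3.295
v -1.561 -0.215 -4.485
v -1.74 0.143 -3.842
f 2 4 1
f 5 2 1
f 1 4 3
f 3 5 1
f 2 8 4
f 6 2 5
f 6 8 2
f 4 8 3
f 7 5 3
f 3 8 7
f 7 6 5
f 8 6 7
f 9 20 14
f 9 14 10
f 9 10 16
f 9 16 19
f 9 19 20
f 10 14 18
f 14 20 13
f 20 19 11
f 19 16 15
f 16 10 17
f 12 18 13
f 12 13 11
f 12 11 15
f 12 15 17
f 12 17 18
f 13 18 14
f 11 13 20
f 15 11 19
f 17 15 16
f 18 17 10



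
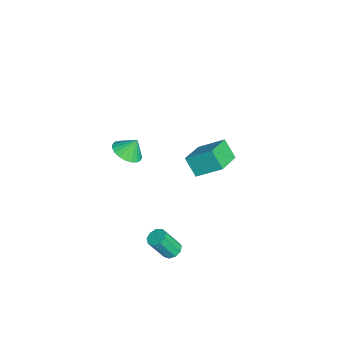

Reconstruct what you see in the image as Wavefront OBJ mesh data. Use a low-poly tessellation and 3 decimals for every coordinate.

v 1.872 -4.191 1.821
v 2.522 -3.686 1.574
v 1.808 -3.669 2.719
v 2.238 -3.507 1.45
v 1.891 -3.447 1.39
v 1.54 -3.515 1.405
v 1.247 -3.7 1.492
v 1.061 -3.97 1.636
v 1.016 -4.278 1.812
v 1.119 -4.571 1.989
v 1.352 -4.798 2.137
v 1.674 -4.92 2.231
v 2.031 -4.917 2.254
v 2.36 -4.787 2.202
v 2.605 -4.554 2.084
v 2.723 -4.259 1.921
v 2.694 -3.952 1.74
v 3.792 -1.945 -4.505
v 4.099 -1.513 -4.294
v 4.294 -2.304 -2.963
v 3.988 -2.735 -3.175
v 3.722 -1.463 -4.209
v 3.917 -2.254 -2.878
v 3.377 -1.638 -4.262
v 3.573 -2.429 -2.932
v 3.227 -1.957 -4.429
v 3.423 -2.748 -3.099
v 3.342 -2.27 -4.632
v 3.537 -3.061 -3.302
v 3.667 -2.43 -4.776
v 3.862 -3.221 -3.445
v 4.05 -2.364 -4.792
v 4.246 -3.155 -3.462
v 4.313 -2.101 -4.675
v 4.509 -2.892 -3.344
v 4.333 -1.765 -4.478
v 4.528 -2.556 -3.148
v -3.504 0.026 -4.468
v -4.092 -0.546 -3.447
v -3.158 1.43 -3.482
v -3.747 0.858 -2.461
v -1.953 -0.698 -3.979
v -2.542 -1.27 -2.958
v -1.608 0.706 -2.993
v -2.196 0.134 -1.972
f 2 1 4
f 2 4 3
f 4 1 5
f 4 5 3
f 5 1 6
f 5 6 3
f 6 1 7
f 6 7 3
f 7 1 8
f 7 8 3
f 8 1 9
f 8 9 3
f 9 1 10
f 9 10 3
f 10 1 11
f 10 11 3
f 11 1 12
f 11 12 3
f 12 1 13
f 12 13 3
f 13 1 14
f 13 14 3
f 14 1 15
f 14 15 3
f 15 1 16
f 15 16 3
f 16 1 17
f 16 17 3
f 17 1 2
f 17 2 3
f 19 18 22
f 19 22 20
f 20 22 23
f 20 23 21
f 22 18 24
f 22 24 23
f 23 24 25
f 23 25 21
f 24 18 26
f 24 26 25
f 25 26 27
f 25 27 21
f 26 18 28
f 26 28 27
f 27 28 29
f 27 29 21
f 28 18 30
f 28 30 29
f 29 30 31
f 29 31 21
f 30 18 32
f 30 32 31
f 31 32 33
f 31 33 21
f 32 18 34
f 32 34 33
f 33 34 35
f 33 35 21
f 34 18 36
f 34 36 35
f 35 36 37
f 35 37 21
f 36 18 19
f 36 19 37
f 37 19 20
f 37 20 21
f 39 41 38
f 42 39 38
f 38 41 40
f 40 42 38
f 39 45 41
f 43 39 42
f 43 45 39
f 41 45 40
f 44 42 40
f 40 45 44
f 44 43 42
f 45 43 44



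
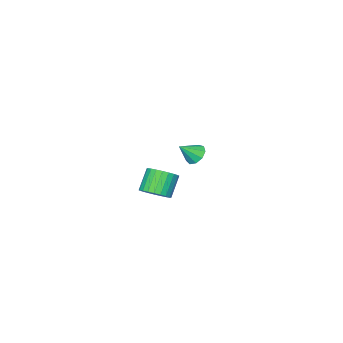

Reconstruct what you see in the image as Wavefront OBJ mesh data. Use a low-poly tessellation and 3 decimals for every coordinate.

v 3.825 0.98 2.814
v 4.267 0.346 2.98
v 3.477 0.067 4.013
v 3.035 0.7 3.846
v 4.408 0.564 3.147
v 3.618 0.284 4.18
v 4.46 0.844 3.263
v 3.67 0.564 4.296
v 4.416 1.146 3.311
v 3.626 0.866 4.343
v 4.282 1.422 3.283
v 3.492 1.142 4.316
v 4.078 1.63 3.184
v 3.288 1.351 4.216
v 3.836 1.74 3.028
v 3.046 1.46 4.061
v 3.592 1.734 2.84
v 2.802 1.454 3.872
v 3.383 1.613 2.647
v 2.593 1.334 3.68
v 3.242 1.396 2.48
v 2.452 1.116 3.513
v 3.19 1.116 2.364
v 2.4 0.836 3.397
v 3.234 0.814 2.317
v 2.444 0.534 3.349
v 3.368 0.538 2.344
v 2.578 0.258 3.377
v 3.572 0.329 2.444
v 2.782 0.05 3.476
v 3.814 0.22 2.599
v 3.024 -0.06 3.632
v 4.058 0.226 2.788
v 3.268 -0.054 3.82
v -3.247 -3.477 0.552
v -2.758 -3.41 0.07
v -2.393 -3.823 1.368
v -2.814 -3.002 0.301
v -3.072 -2.817 0.65
v -3.412 -2.94 0.953
v -3.674 -3.315 1.069
v -3.737 -3.765 0.943
v -3.57 -4.081 0.634
v -3.252 -4.114 0.287
v -2.931 -3.849 0.064
f 2 1 5
f 2 5 3
f 3 5 6
f 3 6 4
f 5 1 7
f 5 7 6
f 6 7 8
f 6 8 4
f 7 1 9
f 7 9 8
f 8 9 10
f 8 10 4
f 9 1 11
f 9 11 10
f 10 11 12
f 10 12 4
f 11 1 13
f 11 13 12
f 12 13 14
f 12 14 4
f 13 1 15
f 13 15 14
f 14 15 16
f 14 16 4
f 15 1 17
f 15 17 16
f 16 17 18
f 16 18 4
f 17 1 19
f 17 19 18
f 18 19 20
f 18 20 4
f 19 1 21
f 19 21 20
f 20 21 22
f 20 22 4
f 21 1 23
f 21 23 22
f 22 23 24
f 22 24 4
f 23 1 25
f 23 25 24
f 24 25 26
f 24 26 4
f 25 1 27
f 25 27 26
f 26 27 28
f 26 28 4
f 27 1 29
f 27 29 28
f 28 29 30
f 28 30 4
f 29 1 31
f 29 31 30
f 30 31 32
f 30 32 4
f 31 1 33
f 31 33 32
f 32 33 34
f 32 34 4
f 33 1 2
f 33 2 34
f 34 2 3
f 34 3 4
f 36 35 38
f 36 38 37
f 38 35 39
f 38 39 37
f 39 35 40
f 39 40 37
f 40 35 41
f 40 41 37
f 41 35 42
f 41 42 37
f 42 35 43
f 42 43 37
f 43 35 44
f 43 44 37
f 44 35 45
f 44 45 37
f 45 35 36
f 45 36 37



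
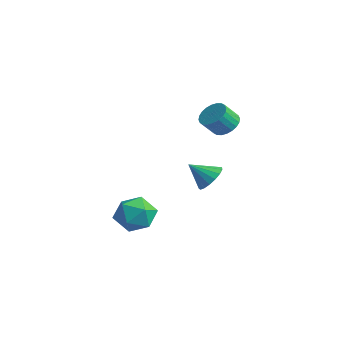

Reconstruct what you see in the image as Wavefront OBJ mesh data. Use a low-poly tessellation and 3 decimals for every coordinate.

v -1.297 2.679 1.408
v -0.536 2.728 1.514
v -0.602 2.01 2.318
v -1.363 1.961 2.212
v -0.635 2.943 1.698
v -0.701 2.226 2.502
v -0.834 3.119 1.838
v -0.9 2.401 2.643
v -1.104 3.227 1.913
v -1.17 2.509 2.717
v -1.404 3.252 1.911
v -1.47 2.534 2.715
v -1.687 3.19 1.832
v -1.753 2.472 2.636
v -1.911 3.05 1.689
v -1.977 2.332 2.493
v -2.041 2.853 1.502
v -2.107 2.135 2.307
v -2.058 2.63 1.302
v -2.124 1.912 2.106
v -1.959 2.414 1.118
v -2.025 1.697 1.922
v -1.76 2.239 0.977
v -1.826 1.521 1.782
v -1.49 2.131 0.903
v -1.556 1.413 1.707
v -1.19 2.106 0.905
v -1.256 1.388 1.709
v -0.907 2.168 0.984
v -0.973 1.45 1.788
v -0.683 2.308 1.127
v -0.749 1.59 1.931
v -0.553 2.505 1.313
v -0.619 1.787 2.118
v -3.48 -0.446 -3.906
v -2.825 -0.601 -4.794
v -2.835 -1.959 -3.166
v -2.18 -2.114 -4.054
v -1.976 -1.273 -3.351
v -2.375 -0.338 -3.809
v -3.285 -2.222 -4.151
v -3.684 -1.287 -4.609
v -2.704 -1.699 -4.946
v -1.895 -1.113 -4.451
v -3.765 -1.447 -3.509
v -2.956 -0.861 -3.014
v -1.949 2.292 -2.225
v -1.544 2.659 -1.588
v -2.571 1.468 -1.355
v -1.881 2.875 -1.625
v -2.234 2.957 -1.799
v -2.522 2.887 -2.071
v -2.679 2.68 -2.378
v -2.668 2.385 -2.65
v -2.493 2.068 -2.825
v -2.194 1.802 -2.863
v -1.838 1.649 -2.754
v -1.508 1.643 -2.525
v -1.279 1.786 -2.227
v -1.204 2.044 -1.928
v -1.299 2.36 -1.698
f 2 1 5
f 2 5 3
f 3 5 6
f 3 6 4
f 5 1 7
f 5 7 6
f 6 7 8
f 6 8 4
f 7 1 9
f 7 9 8
f 8 9 10
f 8 10 4
f 9 1 11
f 9 11 10
f 10 11 12
f 10 12 4
f 11 1 13
f 11 13 12
f 12 13 14
f 12 14 4
f 13 1 15
f 13 15 14
f 14 15 16
f 14 16 4
f 15 1 17
f 15 17 16
f 16 17 18
f 16 18 4
f 17 1 19
f 17 19 18
f 18 19 20
f 18 20 4
f 19 1 21
f 19 21 20
f 20 21 22
f 20 22 4
f 21 1 23
f 21 23 22
f 22 23 24
f 22 24 4
f 23 1 25
f 23 25 24
f 24 25 26
f 24 26 4
f 25 1 27
f 25 27 26
f 26 27 28
f 26 28 4
f 27 1 29
f 27 29 28
f 28 29 30
f 28 30 4
f 29 1 31
f 29 31 30
f 30 31 32
f 30 32 4
f 31 1 33
f 31 33 32
f 32 33 34
f 32 34 4
f 33 1 2
f 33 2 34
f 34 2 3
f 34 3 4
f 35 46 40
f 35 40 36
f 35 36 42
f 35 42 45
f 35 45 46
f 36 40 44
f 40 46 39
f 46 45 37
f 45 42 41
f 42 36 43
f 38 44 39
f 38 39 37
f 38 37 41
f 38 41 43
f 38 43 44
f 39 44 40
f 37 39 46
f 41 37 45
f 43 41 42
f 44 43 36
f 48 47 50
f 48 50 49
f 50 47 51
f 50 51 49
f 51 47 52
f 51 52 49
f 52 47 53
f 52 53 49
f 53 47 54
f 53 54 49
f 54 47 55
f 54 55 49
f 55 47 56
f 55 56 49
f 56 47 57
f 56 57 49
f 57 47 58
f 57 58 49
f 58 47 59
f 58 59 49
f 59 47 60
f 59 60 49
f 60 47 61
f 60 61 49
f 61 47 48
f 61 48 49



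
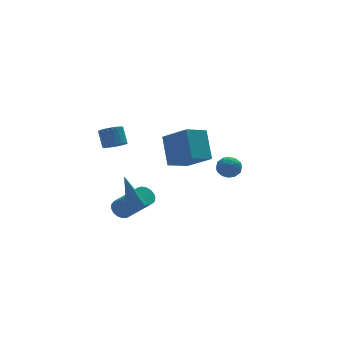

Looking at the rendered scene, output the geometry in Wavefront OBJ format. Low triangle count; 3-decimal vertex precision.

v -3.602 -2.545 3.007
v -3.003 -2.536 3.026
v -3.038 -1.946 3.833
v -3.638 -1.955 3.813
v -3.053 -2.339 2.881
v -3.088 -1.75 3.688
v -3.198 -2.179 2.757
v -3.233 -1.589 3.564
v -3.413 -2.081 2.676
v -3.448 -1.492 3.483
v -3.661 -2.064 2.653
v -3.696 -1.474 3.46
v -3.898 -2.13 2.69
v -3.934 -1.54 3.497
v -4.085 -2.267 2.783
v -4.12 -1.678 3.59
v -4.188 -2.453 2.914
v -4.223 -1.863 3.721
v -4.19 -2.654 3.061
v -4.225 -2.065 3.868
v -4.09 -2.837 3.198
v -4.125 -2.247 4.005
v -3.906 -2.969 3.303
v -3.941 -2.379 4.11
v -3.669 -3.028 3.356
v -3.705 -2.438 4.163
v -3.421 -3.003 3.349
v -3.457 -2.413 4.156
v -3.204 -2.899 3.283
v -3.24 -2.309 4.09
v -3.056 -2.734 3.168
v -3.092 -2.144 3.975
v 3.254 1.173 -1.682
v 3.787 0.72 -1.594
v 2.653 0.62 -0.886
v 3.186 0.167 -0.798
v 3.255 0.837 -0.592
v 3.627 1.179 -1.084
v 2.813 0.161 -1.396
v 3.185 0.503 -1.888
v 3.515 0.095 -1.417
v 3.788 0.513 -0.92
v 2.652 0.827 -1.56
v 2.925 1.245 -1.063
v 3.573 0.995 -1.708
v 2.867 0.345 -0.772
v 2.908 0.739 -0.651
v 3.221 0.473 -0.6
v 3.479 1.265 -1.408
v 3.792 0.999 -1.356
v 3.48 1.068 -0.767
v 2.648 0.341 -1.124
v 2.961 0.075 -1.072
v 3.219 0.867 -1.88
v 3.532 0.601 -1.829
v 2.96 0.272 -1.713
v 3.726 0.362 -1.552
v 3.373 0.036 -1.085
v 3.154 0.033 -1.436
v 3.372 0.234 -1.725
v 3.887 0.607 -1.26
v 3.534 0.282 -0.793
v 3.574 0.676 -0.671
v 3.793 0.877 -0.96
v 3.727 0.24 -1.156
v 2.906 1.058 -1.687
v 2.553 0.733 -1.22
v 2.647 0.463 -1.52
v 2.866 0.664 -1.809
v 3.067 1.304 -1.395
v 2.714 0.978 -0.928
v 3.068 1.106 -0.755
v 3.286 1.307 -1.044
v 2.713 1.1 -1.324
v -3.021 -3.998 -0.431
v -2.647 -3.668 -0.396
v -3.499 -3.662 1.471
v -2.976 -3.506 -0.507
v -3.331 -3.633 -0.574
v -3.504 -3.973 -0.557
v -3.395 -4.329 -0.467
v -3.066 -4.491 -0.355
v -2.711 -4.364 -0.288
v -2.538 -4.023 -0.305
v -2.48 0.445 -3.148
v -1.936 0.697 -3.26
v -1.076 -0.513 -1.803
v -1.62 -0.765 -1.692
v -2.05 0.867 -3.052
v -1.19 -0.343 -1.595
v -2.263 0.94 -2.865
v -1.403 -0.27 -1.409
v -2.525 0.9 -2.744
v -1.665 -0.311 -1.287
v -2.777 0.755 -2.715
v -1.917 -0.455 -1.259
v -2.961 0.54 -2.786
v -2.101 -0.671 -1.329
v -3.035 0.303 -2.939
v -2.175 -0.908 -1.483
v -2.981 0.098 -3.141
v -2.122 -1.112 -1.684
v -2.813 -0.027 -3.344
v -1.953 -1.237 -1.887
v -2.568 -0.044 -3.502
v -1.709 -1.254 -2.046
v -2.303 0.052 -3.58
v -1.444 -1.159 -2.123
v -2.079 0.237 -3.558
v -1.219 -0.974 -2.101
v -1.946 0.47 -3.443
v -1.086 -0.74 -1.986
v 0.783 -0.746 0.529
v 0.895 0.443 1.928
v -0.059 0.508 -0.469
v 0.053 1.697 0.931
v 1.967 -0.317 0.069
v 2.079 0.872 1.469
v 1.125 0.937 -0.928
v 1.237 2.126 0.471
f 2 1 5
f 2 5 3
f 3 5 6
f 3 6 4
f 5 1 7
f 5 7 6
f 6 7 8
f 6 8 4
f 7 1 9
f 7 9 8
f 8 9 10
f 8 10 4
f 9 1 11
f 9 11 10
f 10 11 12
f 10 12 4
f 11 1 13
f 11 13 12
f 12 13 14
f 12 14 4
f 13 1 15
f 13 15 14
f 14 15 16
f 14 16 4
f 15 1 17
f 15 17 16
f 16 17 18
f 16 18 4
f 17 1 19
f 17 19 18
f 18 19 20
f 18 20 4
f 19 1 21
f 19 21 20
f 20 21 22
f 20 22 4
f 21 1 23
f 21 23 22
f 22 23 24
f 22 24 4
f 23 1 25
f 23 25 24
f 24 25 26
f 24 26 4
f 25 1 27
f 25 27 26
f 26 27 28
f 26 28 4
f 27 1 29
f 27 29 28
f 28 29 30
f 28 30 4
f 29 1 31
f 29 31 30
f 30 31 32
f 30 32 4
f 31 1 2
f 31 2 32
f 32 2 3
f 32 3 4
f 33 70 49
f 70 44 73
f 49 73 38
f 70 73 49
f 33 49 45
f 49 38 50
f 45 50 34
f 49 50 45
f 33 45 54
f 45 34 55
f 54 55 40
f 45 55 54
f 33 54 66
f 54 40 69
f 66 69 43
f 54 69 66
f 33 66 70
f 66 43 74
f 70 74 44
f 66 74 70
f 34 50 61
f 50 38 64
f 61 64 42
f 50 64 61
f 38 73 51
f 73 44 72
f 51 72 37
f 73 72 51
f 44 74 71
f 74 43 67
f 71 67 35
f 74 67 71
f 43 69 68
f 69 40 56
f 68 56 39
f 69 56 68
f 40 55 60
f 55 34 57
f 60 57 41
f 55 57 60
f 36 62 48
f 62 42 63
f 48 63 37
f 62 63 48
f 36 48 46
f 48 37 47
f 46 47 35
f 48 47 46
f 36 46 53
f 46 35 52
f 53 52 39
f 46 52 53
f 36 53 58
f 53 39 59
f 58 59 41
f 53 59 58
f 36 58 62
f 58 41 65
f 62 65 42
f 58 65 62
f 37 63 51
f 63 42 64
f 51 64 38
f 63 64 51
f 35 47 71
f 47 37 72
f 71 72 44
f 47 72 71
f 39 52 68
f 52 35 67
f 68 67 43
f 52 67 68
f 41 59 60
f 59 39 56
f 60 56 40
f 59 56 60
f 42 65 61
f 65 41 57
f 61 57 34
f 65 57 61
f 76 75 78
f 76 78 77
f 78 75 79
f 78 79 77
f 79 75 80
f 79 80 77
f 80 75 81
f 80 81 77
f 81 75 82
f 81 82 77
f 82 75 83
f 82 83 77
f 83 75 84
f 83 84 77
f 84 75 76
f 84 76 77
f 86 85 89
f 86 89 87
f 87 89 90
f 87 90 88
f 89 85 91
f 89 91 90
f 90 91 92
f 90 92 88
f 91 85 93
f 91 93 92
f 92 93 94
f 92 94 88
f 93 85 95
f 93 95 94
f 94 95 96
f 94 96 88
f 95 85 97
f 95 97 96
f 96 97 98
f 96 98 88
f 97 85 99
f 97 99 98
f 98 99 100
f 98 100 88
f 99 85 101
f 99 101 100
f 100 101 102
f 100 102 88
f 101 85 103
f 101 103 102
f 102 103 104
f 102 104 88
f 103 85 105
f 103 105 104
f 104 105 106
f 104 106 88
f 105 85 107
f 105 107 106
f 106 107 108
f 106 108 88
f 107 85 109
f 107 109 108
f 108 109 110
f 108 110 88
f 109 85 111
f 109 111 110
f 110 111 112
f 110 112 88
f 111 85 86
f 111 86 112
f 112 86 87
f 112 87 88
f 114 116 113
f 117 114 113
f 113 116 115
f 115 117 113
f 114 120 116
f 118 114 117
f 118 120 114
f 116 120 115
f 119 117 115
f 115 120 119
f 119 118 117
f 120 118 119



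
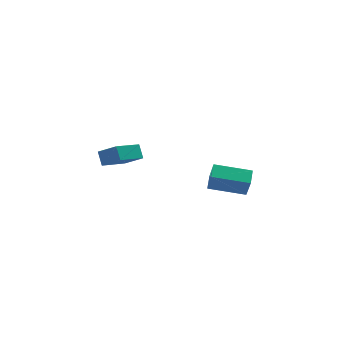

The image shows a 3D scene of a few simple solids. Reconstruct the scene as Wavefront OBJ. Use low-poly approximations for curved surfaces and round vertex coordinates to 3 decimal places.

v 1.909 0.463 -4.046
v 1.888 -0.01 -2.549
v 2.403 1.156 -3.82
v 2.381 0.683 -2.323
v 3.639 -0.663 -4.377
v 3.617 -1.136 -2.88
v 4.132 0.03 -4.151
v 4.111 -0.443 -2.654
v -2.953 0.243 0.692
v -4.485 -0.332 1.753
v -2.852 0.906 1.197
v -4.383 0.332 2.258
v -2.237 -0.392 1.382
v -3.768 -0.966 2.443
v -2.135 0.272 1.887
v -3.667 -0.303 2.948
f 2 4 1
f 5 2 1
f 1 4 3
f 3 5 1
f 2 8 4
f 6 2 5
f 6 8 2
f 4 8 3
f 7 5 3
f 3 8 7
f 7 6 5
f 8 6 7
f 10 12 9
f 13 10 9
f 9 12 11
f 11 13 9
f 10 16 12
f 14 10 13
f 14 16 10
f 12 16 11
f 15 13 11
f 11 16 15
f 15 14 13
f 16 14 15



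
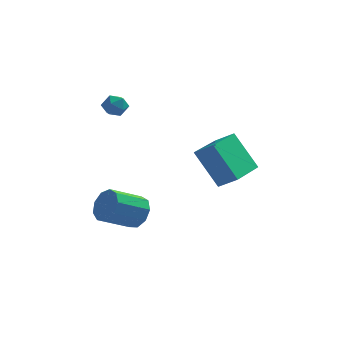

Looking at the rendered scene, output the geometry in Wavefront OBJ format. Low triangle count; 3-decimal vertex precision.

v 1.553 -0.812 -1.931
v 0.444 -0.348 -0.125
v 2.276 1.18 -1.998
v 1.167 1.643 -0.192
v 2.413 -1.103 -1.328
v 1.304 -0.64 0.478
v 3.136 0.888 -1.395
v 2.027 1.352 0.411
v -2.181 0.642 -4.382
v -1.545 0.131 -3.956
v -2.823 -0.792 -3.152
v -3.459 -0.282 -3.578
v -1.687 0.634 -3.606
v -2.966 -0.289 -2.802
v -2.061 1.14 -3.618
v -3.339 0.217 -2.814
v -2.491 1.413 -3.988
v -3.769 0.49 -3.184
v -2.775 1.325 -4.542
v -4.054 0.402 -3.739
v -2.782 0.917 -5.021
v -4.06 -0.006 -4.218
v -2.507 0.38 -5.201
v -3.786 -0.543 -4.398
v -2.08 -0.034 -4.998
v -3.358 -0.958 -4.194
v -1.7 -0.133 -4.506
v -2.978 -1.056 -3.702
v -3.253 2.598 1.247
v -2.742 2.245 1.505
v -3.958 1.875 1.655
v -3.447 1.522 1.913
v -3.599 2.127 2.166
v -3.164 2.574 1.913
v -3.536 1.546 1.247
v -3.101 1.993 0.994
v -2.917 1.595 1.505
v -2.956 1.954 2.073
v -3.744 2.166 1.087
v -3.783 2.525 1.655
f 2 4 1
f 5 2 1
f 1 4 3
f 3 5 1
f 2 8 4
f 6 2 5
f 6 8 2
f 4 8 3
f 7 5 3
f 3 8 7
f 7 6 5
f 8 6 7
f 10 9 13
f 10 13 11
f 11 13 14
f 11 14 12
f 13 9 15
f 13 15 14
f 14 15 16
f 14 16 12
f 15 9 17
f 15 17 16
f 16 17 18
f 16 18 12
f 17 9 19
f 17 19 18
f 18 19 20
f 18 20 12
f 19 9 21
f 19 21 20
f 20 21 22
f 20 22 12
f 21 9 23
f 21 23 22
f 22 23 24
f 22 24 12
f 23 9 25
f 23 25 24
f 24 25 26
f 24 26 12
f 25 9 27
f 25 27 26
f 26 27 28
f 26 28 12
f 27 9 10
f 27 10 28
f 28 10 11
f 28 11 12
f 29 40 34
f 29 34 30
f 29 30 36
f 29 36 39
f 29 39 40
f 30 34 38
f 34 40 33
f 40 39 31
f 39 36 35
f 36 30 37
f 32 38 33
f 32 33 31
f 32 31 35
f 32 35 37
f 32 37 38
f 33 38 34
f 31 33 40
f 35 31 39
f 37 35 36
f 38 37 30



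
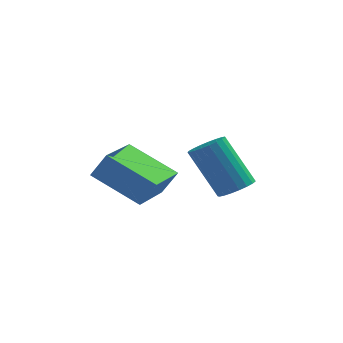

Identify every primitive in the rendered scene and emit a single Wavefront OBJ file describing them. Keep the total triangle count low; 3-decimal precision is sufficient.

v 0.67 -2.671 0.472
v 1.223 -2.864 0.837
v 0.163 -2.582 2.593
v -0.39 -2.389 2.228
v 1.262 -2.581 0.815
v 0.202 -2.299 2.571
v 1.198 -2.313 0.734
v 0.139 -2.031 2.489
v 1.044 -2.107 0.607
v -0.016 -1.825 2.363
v 0.824 -1.999 0.457
v -0.235 -1.717 2.213
v 0.578 -2.007 0.31
v -0.481 -1.724 2.066
v 0.348 -2.13 0.191
v -0.712 -1.847 1.947
v 0.173 -2.346 0.12
v -0.886 -2.064 1.876
v 0.085 -2.619 0.11
v -0.975 -2.336 1.866
v 0.097 -2.9 0.163
v -0.963 -2.618 1.919
v 0.208 -3.142 0.269
v -0.851 -2.86 2.025
v 0.4 -3.303 0.411
v -0.66 -3.021 2.166
v 0.638 -3.354 0.563
v -0.422 -3.072 2.318
v 0.881 -3.288 0.699
v -0.178 -3.005 2.455
v 1.088 -3.114 0.796
v 0.029 -2.832 2.552
v -4.215 -2.653 0.582
v -3.669 -2.616 1.524
v -3.937 -0.758 0.345
v -3.39 -0.721 1.287
v -2.45 -3.039 -0.427
v -1.903 -3.002 0.515
v -2.171 -1.144 -0.664
v -1.625 -1.107 0.278
f 2 1 5
f 2 5 3
f 3 5 6
f 3 6 4
f 5 1 7
f 5 7 6
f 6 7 8
f 6 8 4
f 7 1 9
f 7 9 8
f 8 9 10
f 8 10 4
f 9 1 11
f 9 11 10
f 10 11 12
f 10 12 4
f 11 1 13
f 11 13 12
f 12 13 14
f 12 14 4
f 13 1 15
f 13 15 14
f 14 15 16
f 14 16 4
f 15 1 17
f 15 17 16
f 16 17 18
f 16 18 4
f 17 1 19
f 17 19 18
f 18 19 20
f 18 20 4
f 19 1 21
f 19 21 20
f 20 21 22
f 20 22 4
f 21 1 23
f 21 23 22
f 22 23 24
f 22 24 4
f 23 1 25
f 23 25 24
f 24 25 26
f 24 26 4
f 25 1 27
f 25 27 26
f 26 27 28
f 26 28 4
f 27 1 29
f 27 29 28
f 28 29 30
f 28 30 4
f 29 1 31
f 29 31 30
f 30 31 32
f 30 32 4
f 31 1 2
f 31 2 32
f 32 2 3
f 32 3 4
f 34 36 33
f 37 34 33
f 33 36 35
f 35 37 33
f 34 40 36
f 38 34 37
f 38 40 34
f 36 40 35
f 39 37 35
f 35 40 39
f 39 38 37
f 40 38 39



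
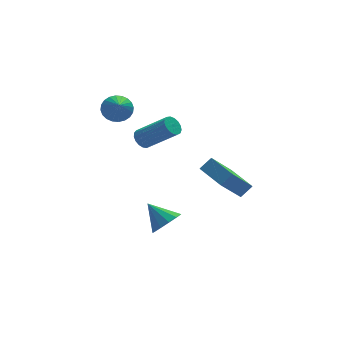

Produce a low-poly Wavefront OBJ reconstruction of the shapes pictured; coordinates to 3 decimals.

v 1.033 -3.668 -1.698
v -0.199 -4.325 -0.17
v 0.532 -2.148 -1.449
v -0.701 -2.805 0.079
v 1.641 -3.555 -1.159
v 0.408 -4.212 0.369
v 1.139 -2.035 -0.91
v -0.093 -2.692 0.618
v -2.016 -1.956 -4.068
v -1.341 -1.398 -4.156
v -2.684 -1.004 -3.152
v -1.665 -1.282 -4.512
v -2.101 -1.381 -4.728
v -2.51 -1.662 -4.734
v -2.761 -2.036 -4.529
v -2.777 -2.385 -4.177
v -2.55 -2.598 -3.79
v -2.154 -2.607 -3.492
v -1.714 -2.409 -3.376
v -1.37 -2.068 -3.48
v -1.231 -1.691 -3.771
v -1.685 3.077 -1.334
v -1.247 3.089 -1.744
v 0.023 2.095 -0.416
v -0.415 2.083 -0.006
v -1.211 3.333 -1.597
v 0.06 2.339 -0.268
v -1.283 3.518 -1.389
v -0.012 2.524 -0.061
v -1.447 3.602 -1.169
v -0.176 2.608 0.159
v -1.666 3.566 -0.987
v -0.395 2.572 0.341
v -1.889 3.418 -0.884
v -0.618 2.424 0.444
v -2.066 3.191 -0.885
v -0.795 2.197 0.444
v -2.156 2.939 -0.988
v -0.885 1.945 0.34
v -2.137 2.718 -1.171
v -0.867 1.724 0.158
v -2.016 2.579 -1.391
v -0.745 1.585 -0.062
v -1.818 2.555 -1.598
v -0.548 1.561 -0.269
v -1.591 2.65 -1.745
v -0.32 1.656 -0.416
v -1.385 2.843 -1.797
v -0.114 1.849 -0.469
v -2.926 3.152 1.054
v -2.128 3.015 1.07
v -3.154 1.948 2.066
v -2.16 3.221 1.307
v -2.309 3.416 1.506
v -2.552 3.572 1.636
v -2.851 3.663 1.678
v -3.162 3.677 1.624
v -3.438 3.61 1.483
v -3.635 3.474 1.277
v -3.725 3.289 1.037
v -3.692 3.083 0.8
v -3.544 2.888 0.601
v -3.301 2.733 0.471
v -3.001 2.641 0.429
v -2.69 2.628 0.483
v -2.415 2.694 0.624
v -2.218 2.83 0.83
f 2 4 1
f 5 2 1
f 1 4 3
f 3 5 1
f 2 8 4
f 6 2 5
f 6 8 2
f 4 8 3
f 7 5 3
f 3 8 7
f 7 6 5
f 8 6 7
f 10 9 12
f 10 12 11
f 12 9 13
f 12 13 11
f 13 9 14
f 13 14 11
f 14 9 15
f 14 15 11
f 15 9 16
f 15 16 11
f 16 9 17
f 16 17 11
f 17 9 18
f 17 18 11
f 18 9 19
f 18 19 11
f 19 9 20
f 19 20 11
f 20 9 21
f 20 21 11
f 21 9 10
f 21 10 11
f 23 22 26
f 23 26 24
f 24 26 27
f 24 27 25
f 26 22 28
f 26 28 27
f 27 28 29
f 27 29 25
f 28 22 30
f 28 30 29
f 29 30 31
f 29 31 25
f 30 22 32
f 30 32 31
f 31 32 33
f 31 33 25
f 32 22 34
f 32 34 33
f 33 34 35
f 33 35 25
f 34 22 36
f 34 36 35
f 35 36 37
f 35 37 25
f 36 22 38
f 36 38 37
f 37 38 39
f 37 39 25
f 38 22 40
f 38 40 39
f 39 40 41
f 39 41 25
f 40 22 42
f 40 42 41
f 41 42 43
f 41 43 25
f 42 22 44
f 42 44 43
f 43 44 45
f 43 45 25
f 44 22 46
f 44 46 45
f 45 46 47
f 45 47 25
f 46 22 48
f 46 48 47
f 47 48 49
f 47 49 25
f 48 22 23
f 48 23 49
f 49 23 24
f 49 24 25
f 51 50 53
f 51 53 52
f 53 50 54
f 53 54 52
f 54 50 55
f 54 55 52
f 55 50 56
f 55 56 52
f 56 50 57
f 56 57 52
f 57 50 58
f 57 58 52
f 58 50 59
f 58 59 52
f 59 50 60
f 59 60 52
f 60 50 61
f 60 61 52
f 61 50 62
f 61 62 52
f 62 50 63
f 62 63 52
f 63 50 64
f 63 64 52
f 64 50 65
f 64 65 52
f 65 50 66
f 65 66 52
f 66 50 67
f 66 67 52
f 67 50 51
f 67 51 52



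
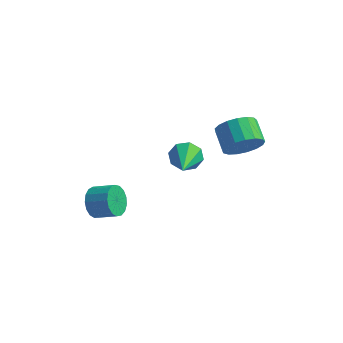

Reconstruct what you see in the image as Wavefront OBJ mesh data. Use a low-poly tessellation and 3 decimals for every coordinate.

v 4.063 -0.478 3.11
v 4.543 -0.543 3.845
v 3.917 0.252 4.325
v 3.437 0.318 3.59
v 4.743 -0.25 3.619
v 4.118 0.546 4.099
v 4.788 -0.008 3.277
v 4.162 0.787 3.757
v 4.667 0.126 2.897
v 4.041 0.921 3.376
v 4.407 0.121 2.565
v 3.781 0.917 3.045
v 4.068 -0.02 2.359
v 3.443 0.775 2.838
v 3.729 -0.267 2.324
v 3.103 0.529 2.804
v 3.465 -0.561 2.47
v 2.84 0.234 2.949
v 3.339 -0.837 2.762
v 2.713 -0.042 3.242
v 3.378 -1.03 3.134
v 2.753 -0.235 3.614
v 3.575 -1.097 3.501
v 2.949 -0.302 3.98
v 3.883 -1.022 3.778
v 3.257 -0.226 4.258
v 4.232 -0.822 3.902
v 3.606 -0.027 4.382
v -1.622 -2.307 -0.899
v -1.375 -1.894 -1.475
v -0.41 -1.86 -1.036
v -0.658 -2.273 -0.461
v -1.491 -1.65 -1.238
v -0.527 -1.617 -0.799
v -1.637 -1.557 -0.923
v -0.673 -1.524 -0.485
v -1.78 -1.636 -0.603
v -0.816 -1.602 -0.165
v -1.887 -1.868 -0.351
v -0.922 -1.835 0.087
v -1.933 -2.201 -0.225
v -0.968 -2.168 0.214
v -1.908 -2.558 -0.253
v -0.943 -2.525 0.186
v -1.817 -2.857 -0.429
v -0.853 -2.824 0.01
v -1.682 -3.031 -0.713
v -0.718 -2.997 -0.274
v -1.533 -3.038 -1.039
v -0.569 -3.005 -0.601
v -1.405 -2.878 -1.334
v -0.44 -2.845 -0.895
v -1.326 -2.587 -1.529
v -0.362 -2.554 -1.09
v -1.315 -2.232 -1.58
v -0.351 -2.199 -1.141
v 1.304 0.393 0.761
v 1.776 0.291 0.2
v 1.796 -1.273 1.479
v 2.017 0.552 0.642
v 1.84 0.72 1.153
v 1.349 0.697 1.435
v 0.832 0.495 1.322
v 0.591 0.234 0.881
v 0.768 0.066 0.37
v 1.259 0.09 0.088
f 2 1 5
f 2 5 3
f 3 5 6
f 3 6 4
f 5 1 7
f 5 7 6
f 6 7 8
f 6 8 4
f 7 1 9
f 7 9 8
f 8 9 10
f 8 10 4
f 9 1 11
f 9 11 10
f 10 11 12
f 10 12 4
f 11 1 13
f 11 13 12
f 12 13 14
f 12 14 4
f 13 1 15
f 13 15 14
f 14 15 16
f 14 16 4
f 15 1 17
f 15 17 16
f 16 17 18
f 16 18 4
f 17 1 19
f 17 19 18
f 18 19 20
f 18 20 4
f 19 1 21
f 19 21 20
f 20 21 22
f 20 22 4
f 21 1 23
f 21 23 22
f 22 23 24
f 22 24 4
f 23 1 25
f 23 25 24
f 24 25 26
f 24 26 4
f 25 1 27
f 25 27 26
f 26 27 28
f 26 28 4
f 27 1 2
f 27 2 28
f 28 2 3
f 28 3 4
f 30 29 33
f 30 33 31
f 31 33 34
f 31 34 32
f 33 29 35
f 33 35 34
f 34 35 36
f 34 36 32
f 35 29 37
f 35 37 36
f 36 37 38
f 36 38 32
f 37 29 39
f 37 39 38
f 38 39 40
f 38 40 32
f 39 29 41
f 39 41 40
f 40 41 42
f 40 42 32
f 41 29 43
f 41 43 42
f 42 43 44
f 42 44 32
f 43 29 45
f 43 45 44
f 44 45 46
f 44 46 32
f 45 29 47
f 45 47 46
f 46 47 48
f 46 48 32
f 47 29 49
f 47 49 48
f 48 49 50
f 48 50 32
f 49 29 51
f 49 51 50
f 50 51 52
f 50 52 32
f 51 29 53
f 51 53 52
f 52 53 54
f 52 54 32
f 53 29 55
f 53 55 54
f 54 55 56
f 54 56 32
f 55 29 30
f 55 30 56
f 56 30 31
f 56 31 32
f 58 57 60
f 58 60 59
f 60 57 61
f 60 61 59
f 61 57 62
f 61 62 59
f 62 57 63
f 62 63 59
f 63 57 64
f 63 64 59
f 64 57 65
f 64 65 59
f 65 57 66
f 65 66 59
f 66 57 58
f 66 58 59



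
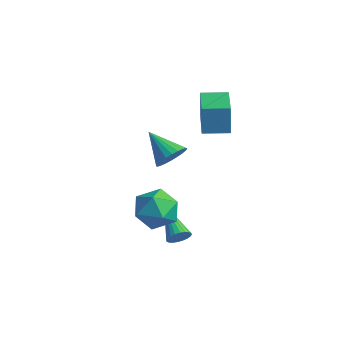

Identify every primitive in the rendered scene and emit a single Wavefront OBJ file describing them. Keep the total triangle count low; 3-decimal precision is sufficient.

v 0.488 -1.059 -1.153
v 0.895 -0.581 -2.125
v 0.905 -2.759 -1.815
v 1.312 -2.281 -2.787
v 1.88 -2.136 -1.789
v 1.622 -1.086 -1.38
v 0.178 -2.254 -2.56
v -0.08 -1.204 -2.151
v 0.703 -1.319 -2.994
v 1.755 -1.247 -2.518
v 0.045 -2.093 -1.422
v 1.097 -2.021 -0.946
v -0.933 0.805 -0.654
v -0.585 1.348 -0.101
v -2.367 0.675 0.374
v -0.748 1.556 -0.302
v -0.939 1.649 -0.556
v -1.129 1.614 -0.826
v -1.289 1.455 -1.069
v -1.395 1.198 -1.25
v -1.43 0.881 -1.339
v -1.39 0.552 -1.324
v -1.28 0.261 -1.208
v -1.117 0.054 -1.007
v -0.926 -0.039 -0.752
v -0.736 -0.004 -0.482
v -0.576 0.154 -0.239
v -0.47 0.412 -0.059
v -0.435 0.729 0.031
v -0.475 1.058 0.016
v 1.416 -0.815 -3.972
v 1.729 -0.748 -3.476
v -0.276 -0.205 -2.988
v 1.749 -0.539 -3.571
v 1.718 -0.372 -3.726
v 1.642 -0.272 -3.919
v 1.531 -0.256 -4.12
v 1.403 -0.324 -4.299
v 1.276 -0.467 -4.428
v 1.171 -0.663 -4.487
v 1.103 -0.882 -4.468
v 1.083 -1.091 -4.373
v 1.113 -1.258 -4.218
v 1.19 -1.357 -4.025
v 1.301 -1.374 -3.823
v 1.429 -1.306 -3.645
v 1.556 -1.163 -3.516
v 1.661 -0.967 -3.457
v 0.529 1.27 1.435
v 0.393 1.365 2.905
v -1.051 2.603 1.202
v -1.187 2.698 2.673
v 1.347 2.242 1.447
v 1.211 2.337 2.918
v -0.233 3.575 1.215
v -0.369 3.67 2.685
f 1 12 6
f 1 6 2
f 1 2 8
f 1 8 11
f 1 11 12
f 2 6 10
f 6 12 5
f 12 11 3
f 11 8 7
f 8 2 9
f 4 10 5
f 4 5 3
f 4 3 7
f 4 7 9
f 4 9 10
f 5 10 6
f 3 5 12
f 7 3 11
f 9 7 8
f 10 9 2
f 14 13 16
f 14 16 15
f 16 13 17
f 16 17 15
f 17 13 18
f 17 18 15
f 18 13 19
f 18 19 15
f 19 13 20
f 19 20 15
f 20 13 21
f 20 21 15
f 21 13 22
f 21 22 15
f 22 13 23
f 22 23 15
f 23 13 24
f 23 24 15
f 24 13 25
f 24 25 15
f 25 13 26
f 25 26 15
f 26 13 27
f 26 27 15
f 27 13 28
f 27 28 15
f 28 13 29
f 28 29 15
f 29 13 30
f 29 30 15
f 30 13 14
f 30 14 15
f 32 31 34
f 32 34 33
f 34 31 35
f 34 35 33
f 35 31 36
f 35 36 33
f 36 31 37
f 36 37 33
f 37 31 38
f 37 38 33
f 38 31 39
f 38 39 33
f 39 31 40
f 39 40 33
f 40 31 41
f 40 41 33
f 41 31 42
f 41 42 33
f 42 31 43
f 42 43 33
f 43 31 44
f 43 44 33
f 44 31 45
f 44 45 33
f 45 31 46
f 45 46 33
f 46 31 47
f 46 47 33
f 47 31 48
f 47 48 33
f 48 31 32
f 48 32 33
f 50 52 49
f 53 50 49
f 49 52 51
f 51 53 49
f 50 56 52
f 54 50 53
f 54 56 50
f 52 56 51
f 55 53 51
f 51 56 55
f 55 54 53
f 56 54 55



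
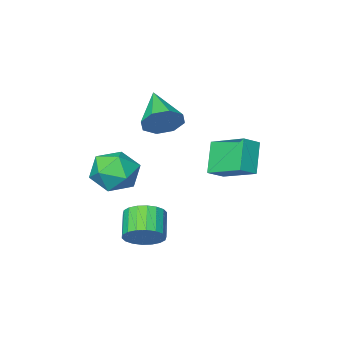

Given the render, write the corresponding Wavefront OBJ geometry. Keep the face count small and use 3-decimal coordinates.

v 3.695 0.241 -3.71
v 4.167 -0.4 -4.084
v 3.557 -1.303 -3.304
v 3.085 -0.661 -2.93
v 4.391 -0.292 -3.783
v 3.782 -1.194 -3.002
v 4.478 -0.077 -3.467
v 3.868 -0.98 -2.686
v 4.41 0.2 -3.199
v 3.8 -0.702 -2.419
v 4.2 0.486 -3.032
v 3.59 -0.417 -2.252
v 3.89 0.723 -3
v 3.28 -0.18 -2.22
v 3.541 0.865 -3.109
v 2.932 -0.038 -2.328
v 3.223 0.883 -3.336
v 2.613 -0.02 -2.556
v 2.998 0.774 -3.638
v 2.389 -0.128 -2.857
v 2.912 0.56 -3.954
v 2.302 -0.343 -3.173
v 2.98 0.282 -4.221
v 2.37 -0.62 -3.441
v 3.19 -0.003 -4.388
v 2.58 -0.906 -3.608
v 3.5 -0.24 -4.42
v 2.89 -1.143 -3.64
v 3.848 -0.382 -4.312
v 3.239 -1.285 -3.531
v 1.6 -1.645 1.382
v 2.242 -2.129 0.915
v 0.98 -3.335 2.278
v 2.484 -1.886 1.539
v 2.208 -1.503 2.071
v 1.575 -1.203 2.199
v 0.957 -1.162 1.849
v 0.715 -1.404 1.225
v 0.992 -1.788 0.693
v 1.624 -2.088 0.564
v 3.149 -1.389 -1.718
v 4.279 -1.498 -1.715
v 3.041 -2.482 -0.245
v 4.171 -2.591 -0.242
v 3.696 -1.595 0.024
v 3.763 -0.919 -0.886
v 3.557 -3.061 -1.074
v 3.624 -2.385 -1.984
v 4.532 -2.531 -1.318
v 4.617 -1.625 -0.639
v 2.703 -2.355 -1.321
v 2.788 -1.449 -0.642
v -0.85 -1.831 -0.45
v -1.312 -0.161 0.305
v -1.663 -1.851 -0.903
v -2.124 -0.181 -0.147
v -0.156 -1.059 -1.733
v -0.617 0.611 -0.977
v -0.968 -1.079 -2.185
v -1.43 0.591 -1.43
f 2 1 5
f 2 5 3
f 3 5 6
f 3 6 4
f 5 1 7
f 5 7 6
f 6 7 8
f 6 8 4
f 7 1 9
f 7 9 8
f 8 9 10
f 8 10 4
f 9 1 11
f 9 11 10
f 10 11 12
f 10 12 4
f 11 1 13
f 11 13 12
f 12 13 14
f 12 14 4
f 13 1 15
f 13 15 14
f 14 15 16
f 14 16 4
f 15 1 17
f 15 17 16
f 16 17 18
f 16 18 4
f 17 1 19
f 17 19 18
f 18 19 20
f 18 20 4
f 19 1 21
f 19 21 20
f 20 21 22
f 20 22 4
f 21 1 23
f 21 23 22
f 22 23 24
f 22 24 4
f 23 1 25
f 23 25 24
f 24 25 26
f 24 26 4
f 25 1 27
f 25 27 26
f 26 27 28
f 26 28 4
f 27 1 29
f 27 29 28
f 28 29 30
f 28 30 4
f 29 1 2
f 29 2 30
f 30 2 3
f 30 3 4
f 32 31 34
f 32 34 33
f 34 31 35
f 34 35 33
f 35 31 36
f 35 36 33
f 36 31 37
f 36 37 33
f 37 31 38
f 37 38 33
f 38 31 39
f 38 39 33
f 39 31 40
f 39 40 33
f 40 31 32
f 40 32 33
f 41 52 46
f 41 46 42
f 41 42 48
f 41 48 51
f 41 51 52
f 42 46 50
f 46 52 45
f 52 51 43
f 51 48 47
f 48 42 49
f 44 50 45
f 44 45 43
f 44 43 47
f 44 47 49
f 44 49 50
f 45 50 46
f 43 45 52
f 47 43 51
f 49 47 48
f 50 49 42
f 54 56 53
f 57 54 53
f 53 56 55
f 55 57 53
f 54 60 56
f 58 54 57
f 58 60 54
f 56 60 55
f 59 57 55
f 55 60 59
f 59 58 57
f 60 58 59

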